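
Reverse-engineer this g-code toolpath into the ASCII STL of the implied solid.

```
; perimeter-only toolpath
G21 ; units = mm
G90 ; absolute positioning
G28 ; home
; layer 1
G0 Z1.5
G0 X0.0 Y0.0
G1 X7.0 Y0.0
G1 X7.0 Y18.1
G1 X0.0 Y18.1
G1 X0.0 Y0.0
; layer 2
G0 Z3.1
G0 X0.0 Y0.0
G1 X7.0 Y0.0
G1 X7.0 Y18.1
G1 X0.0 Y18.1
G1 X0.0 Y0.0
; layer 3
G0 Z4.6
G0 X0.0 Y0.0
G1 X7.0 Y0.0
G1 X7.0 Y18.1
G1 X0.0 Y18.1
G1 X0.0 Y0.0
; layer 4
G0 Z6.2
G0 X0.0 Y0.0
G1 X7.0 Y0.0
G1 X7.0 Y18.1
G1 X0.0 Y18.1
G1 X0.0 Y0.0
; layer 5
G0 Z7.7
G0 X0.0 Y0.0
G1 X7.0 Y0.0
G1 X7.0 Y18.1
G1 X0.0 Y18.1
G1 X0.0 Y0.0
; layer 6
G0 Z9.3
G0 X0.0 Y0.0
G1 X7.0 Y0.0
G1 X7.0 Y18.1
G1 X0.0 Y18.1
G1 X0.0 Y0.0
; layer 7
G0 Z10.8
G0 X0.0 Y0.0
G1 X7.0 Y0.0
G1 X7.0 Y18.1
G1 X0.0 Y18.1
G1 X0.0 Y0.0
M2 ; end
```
solid part
  facet normal 0.0000 0.0000 -1.0000
    outer loop
      vertex 7.0 18.1 0.0
      vertex 7.0 0.0 0.0
      vertex 0.0 0.0 0.0
    endloop
  endfacet
  facet normal 0.0000 0.0000 -1.0000
    outer loop
      vertex 0.0 18.1 0.0
      vertex 7.0 18.1 0.0
      vertex 0.0 0.0 0.0
    endloop
  endfacet
  facet normal 0.0000 0.0000 1.0000
    outer loop
      vertex 0.0 0.0 10.8
      vertex 7.0 0.0 10.8
      vertex 7.0 18.1 10.8
    endloop
  endfacet
  facet normal 0.0000 0.0000 1.0000
    outer loop
      vertex 0.0 0.0 10.8
      vertex 7.0 18.1 10.8
      vertex 0.0 18.1 10.8
    endloop
  endfacet
  facet normal 0.0000 -1.0000 0.0000
    outer loop
      vertex 0.0 0.0 0.0
      vertex 7.0 0.0 0.0
      vertex 7.0 0.0 10.8
    endloop
  endfacet
  facet normal 0.0000 -1.0000 0.0000
    outer loop
      vertex 0.0 0.0 0.0
      vertex 7.0 0.0 10.8
      vertex 0.0 0.0 10.8
    endloop
  endfacet
  facet normal 0.0000 1.0000 0.0000
    outer loop
      vertex 7.0 18.1 10.8
      vertex 7.0 18.1 0.0
      vertex 0.0 18.1 0.0
    endloop
  endfacet
  facet normal 0.0000 1.0000 0.0000
    outer loop
      vertex 0.0 18.1 10.8
      vertex 7.0 18.1 10.8
      vertex 0.0 18.1 0.0
    endloop
  endfacet
  facet normal -1.0000 0.0000 0.0000
    outer loop
      vertex 0.0 18.1 10.8
      vertex 0.0 18.1 0.0
      vertex 0.0 0.0 0.0
    endloop
  endfacet
  facet normal -1.0000 0.0000 0.0000
    outer loop
      vertex 0.0 0.0 10.8
      vertex 0.0 18.1 10.8
      vertex 0.0 0.0 0.0
    endloop
  endfacet
  facet normal 1.0000 0.0000 0.0000
    outer loop
      vertex 7.0 0.0 0.0
      vertex 7.0 18.1 0.0
      vertex 7.0 18.1 10.8
    endloop
  endfacet
  facet normal 1.0000 0.0000 0.0000
    outer loop
      vertex 7.0 0.0 0.0
      vertex 7.0 18.1 10.8
      vertex 7.0 0.0 10.8
    endloop
  endfacet
endsolid part

The G0 Z moves step by Δz≈1.5 mm. Every layer's G1 loop is the same polygon, so the solid is a straight extrusion of it from z=0 to z≈10.8. Closing with flat bottom and top caps and triangulating gives 12 facets — a rectangular box, roughly 7 × 18.1 mm footprint and 10.8 mm tall.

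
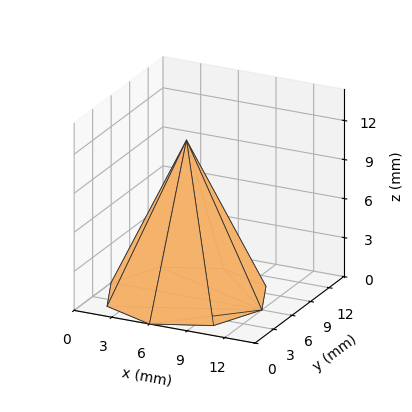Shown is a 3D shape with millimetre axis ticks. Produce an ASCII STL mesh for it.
Reading the render: the shape is a regular 8-sided pyramid, base circumscribed radius ≈ 6 mm, apex at z ≈ 12 mm (dimensions read to the nearest mm from the axis ticks). For the STL, each face is triangulated and given an outward normal.

solid part
  facet normal 0.0000 0.0000 -1.0000
    outer loop
      vertex 6.00 12.00 0.00
      vertex 10.24 10.24 0.00
      vertex 12.00 6.00 0.00
    endloop
  endfacet
  facet normal 0.0000 0.0000 -1.0000
    outer loop
      vertex 1.76 10.24 0.00
      vertex 6.00 12.00 0.00
      vertex 12.00 6.00 0.00
    endloop
  endfacet
  facet normal 0.0000 0.0000 -1.0000
    outer loop
      vertex 0.00 6.00 0.00
      vertex 1.76 10.24 0.00
      vertex 12.00 6.00 0.00
    endloop
  endfacet
  facet normal 0.0000 0.0000 -1.0000
    outer loop
      vertex 1.76 1.76 0.00
      vertex 0.00 6.00 0.00
      vertex 12.00 6.00 0.00
    endloop
  endfacet
  facet normal 0.0000 0.0000 -1.0000
    outer loop
      vertex 6.00 0.00 0.00
      vertex 1.76 1.76 0.00
      vertex 12.00 6.00 0.00
    endloop
  endfacet
  facet normal 0.0000 0.0000 -1.0000
    outer loop
      vertex 10.24 1.76 0.00
      vertex 6.00 0.00 0.00
      vertex 12.00 6.00 0.00
    endloop
  endfacet
  facet normal 0.8385 0.3481 0.4193
    outer loop
      vertex 12.00 6.00 0.00
      vertex 10.24 10.24 0.00
      vertex 6.00 6.00 12.00
    endloop
  endfacet
  facet normal 0.3481 0.8385 0.4193
    outer loop
      vertex 10.24 10.24 0.00
      vertex 6.00 12.00 0.00
      vertex 6.00 6.00 12.00
    endloop
  endfacet
  facet normal -0.3481 0.8385 0.4193
    outer loop
      vertex 6.00 12.00 0.00
      vertex 1.76 10.24 0.00
      vertex 6.00 6.00 12.00
    endloop
  endfacet
  facet normal -0.8385 0.3481 0.4193
    outer loop
      vertex 1.76 10.24 0.00
      vertex 0.00 6.00 0.00
      vertex 6.00 6.00 12.00
    endloop
  endfacet
  facet normal -0.8385 -0.3481 0.4193
    outer loop
      vertex 0.00 6.00 0.00
      vertex 1.76 1.76 0.00
      vertex 6.00 6.00 12.00
    endloop
  endfacet
  facet normal -0.3481 -0.8385 0.4193
    outer loop
      vertex 1.76 1.76 0.00
      vertex 6.00 0.00 0.00
      vertex 6.00 6.00 12.00
    endloop
  endfacet
  facet normal 0.3481 -0.8385 0.4193
    outer loop
      vertex 6.00 0.00 0.00
      vertex 10.24 1.76 0.00
      vertex 6.00 6.00 12.00
    endloop
  endfacet
  facet normal 0.8385 -0.3481 0.4193
    outer loop
      vertex 10.24 1.76 0.00
      vertex 12.00 6.00 0.00
      vertex 6.00 6.00 12.00
    endloop
  endfacet
endsolid part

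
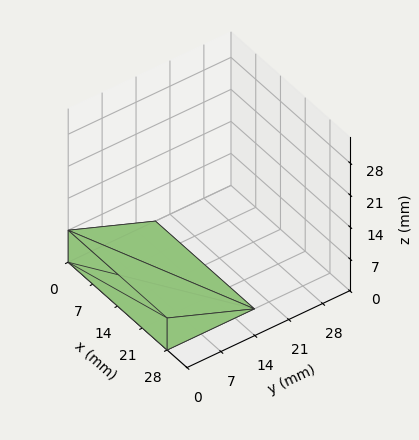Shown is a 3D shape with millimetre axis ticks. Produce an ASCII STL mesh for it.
Reading the render: the shape is a wedge (ramp): 28 × 18 mm base, rising to 7 mm along the y=0 edge and sloping linearly to z=0 at y=18 (dimensions read to the nearest mm from the axis ticks). For the STL, each face is triangulated and given an outward normal.

solid part
  facet normal 0.0000 0.0000 -1.0000
    outer loop
      vertex 28.00 18.00 0.00
      vertex 28.00 0.00 0.00
      vertex 0.00 0.00 0.00
    endloop
  endfacet
  facet normal 0.0000 0.0000 -1.0000
    outer loop
      vertex 0.00 18.00 0.00
      vertex 28.00 18.00 0.00
      vertex 0.00 0.00 0.00
    endloop
  endfacet
  facet normal 0.0000 -1.0000 0.0000
    outer loop
      vertex 0.00 0.00 0.00
      vertex 28.00 0.00 0.00
      vertex 28.00 0.00 7.00
    endloop
  endfacet
  facet normal 0.0000 -1.0000 0.0000
    outer loop
      vertex 0.00 0.00 0.00
      vertex 28.00 0.00 7.00
      vertex 0.00 0.00 7.00
    endloop
  endfacet
  facet normal 0.0000 0.3624 0.9320
    outer loop
      vertex 0.00 0.00 7.00
      vertex 28.00 0.00 7.00
      vertex 28.00 18.00 0.00
    endloop
  endfacet
  facet normal 0.0000 0.3624 0.9320
    outer loop
      vertex 0.00 0.00 7.00
      vertex 28.00 18.00 0.00
      vertex 0.00 18.00 0.00
    endloop
  endfacet
  facet normal -1.0000 0.0000 0.0000
    outer loop
      vertex 0.00 0.00 7.00
      vertex 0.00 18.00 0.00
      vertex 0.00 0.00 0.00
    endloop
  endfacet
  facet normal 1.0000 0.0000 0.0000
    outer loop
      vertex 28.00 0.00 0.00
      vertex 28.00 18.00 0.00
      vertex 28.00 0.00 7.00
    endloop
  endfacet
endsolid part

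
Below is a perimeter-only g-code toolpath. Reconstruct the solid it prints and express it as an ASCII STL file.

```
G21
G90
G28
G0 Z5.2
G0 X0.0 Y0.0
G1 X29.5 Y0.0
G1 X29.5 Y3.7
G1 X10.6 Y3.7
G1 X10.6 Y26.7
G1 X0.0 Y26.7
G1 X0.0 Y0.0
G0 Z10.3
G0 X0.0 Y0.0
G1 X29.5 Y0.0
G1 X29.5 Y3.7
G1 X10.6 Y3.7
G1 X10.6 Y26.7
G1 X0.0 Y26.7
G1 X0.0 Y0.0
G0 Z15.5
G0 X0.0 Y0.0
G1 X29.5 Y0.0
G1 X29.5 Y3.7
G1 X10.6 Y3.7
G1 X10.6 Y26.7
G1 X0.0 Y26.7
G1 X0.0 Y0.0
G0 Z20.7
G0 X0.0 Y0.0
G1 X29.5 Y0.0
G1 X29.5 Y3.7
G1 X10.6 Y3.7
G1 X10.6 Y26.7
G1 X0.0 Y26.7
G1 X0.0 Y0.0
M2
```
solid part
  facet normal 0.0000 0.0000 -1.0000
    outer loop
      vertex 29.5 3.7 0.0
      vertex 29.5 0.0 0.0
      vertex 0.0 0.0 0.0
    endloop
  endfacet
  facet normal 0.0000 0.0000 -1.0000
    outer loop
      vertex 10.6 3.7 0.0
      vertex 29.5 3.7 0.0
      vertex 0.0 0.0 0.0
    endloop
  endfacet
  facet normal 0.0000 0.0000 -1.0000
    outer loop
      vertex 10.6 26.7 0.0
      vertex 10.6 3.7 0.0
      vertex 0.0 0.0 0.0
    endloop
  endfacet
  facet normal 0.0000 0.0000 -1.0000
    outer loop
      vertex 0.0 26.7 0.0
      vertex 10.6 26.7 0.0
      vertex 0.0 0.0 0.0
    endloop
  endfacet
  facet normal 0.0000 0.0000 1.0000
    outer loop
      vertex 0.0 0.0 20.7
      vertex 29.5 0.0 20.7
      vertex 29.5 3.7 20.7
    endloop
  endfacet
  facet normal 0.0000 0.0000 1.0000
    outer loop
      vertex 0.0 0.0 20.7
      vertex 29.5 3.7 20.7
      vertex 10.6 3.7 20.7
    endloop
  endfacet
  facet normal 0.0000 0.0000 1.0000
    outer loop
      vertex 0.0 0.0 20.7
      vertex 10.6 3.7 20.7
      vertex 10.6 26.7 20.7
    endloop
  endfacet
  facet normal 0.0000 0.0000 1.0000
    outer loop
      vertex 0.0 0.0 20.7
      vertex 10.6 26.7 20.7
      vertex 0.0 26.7 20.7
    endloop
  endfacet
  facet normal 0.0000 -1.0000 0.0000
    outer loop
      vertex 0.0 0.0 0.0
      vertex 29.5 0.0 0.0
      vertex 29.5 0.0 20.7
    endloop
  endfacet
  facet normal 0.0000 -1.0000 0.0000
    outer loop
      vertex 0.0 0.0 0.0
      vertex 29.5 0.0 20.7
      vertex 0.0 0.0 20.7
    endloop
  endfacet
  facet normal 1.0000 0.0000 0.0000
    outer loop
      vertex 29.5 0.0 0.0
      vertex 29.5 3.7 0.0
      vertex 29.5 3.7 20.7
    endloop
  endfacet
  facet normal 1.0000 0.0000 0.0000
    outer loop
      vertex 29.5 0.0 0.0
      vertex 29.5 3.7 20.7
      vertex 29.5 0.0 20.7
    endloop
  endfacet
  facet normal 0.0000 1.0000 0.0000
    outer loop
      vertex 29.5 3.7 0.0
      vertex 10.6 3.7 0.0
      vertex 10.6 3.7 20.7
    endloop
  endfacet
  facet normal 0.0000 1.0000 0.0000
    outer loop
      vertex 29.5 3.7 0.0
      vertex 10.6 3.7 20.7
      vertex 29.5 3.7 20.7
    endloop
  endfacet
  facet normal 1.0000 0.0000 0.0000
    outer loop
      vertex 10.6 3.7 0.0
      vertex 10.6 26.7 0.0
      vertex 10.6 26.7 20.7
    endloop
  endfacet
  facet normal 1.0000 0.0000 0.0000
    outer loop
      vertex 10.6 3.7 0.0
      vertex 10.6 26.7 20.7
      vertex 10.6 3.7 20.7
    endloop
  endfacet
  facet normal 0.0000 1.0000 0.0000
    outer loop
      vertex 10.6 26.7 0.0
      vertex 0.0 26.7 0.0
      vertex 0.0 26.7 20.7
    endloop
  endfacet
  facet normal 0.0000 1.0000 0.0000
    outer loop
      vertex 10.6 26.7 0.0
      vertex 0.0 26.7 20.7
      vertex 10.6 26.7 20.7
    endloop
  endfacet
  facet normal -1.0000 0.0000 0.0000
    outer loop
      vertex 0.0 26.7 0.0
      vertex 0.0 0.0 0.0
      vertex 0.0 0.0 20.7
    endloop
  endfacet
  facet normal -1.0000 0.0000 0.0000
    outer loop
      vertex 0.0 26.7 0.0
      vertex 0.0 0.0 20.7
      vertex 0.0 26.7 20.7
    endloop
  endfacet
endsolid part

The G0 Z moves step by Δz≈5.2 mm. Every layer's G1 loop is the same polygon, so the solid is a straight extrusion of it from z=0 to z≈20.7. Closing with flat bottom and top caps and triangulating gives 20 facets — an L-shaped prism: outer 29.5 × 26.7 mm, arm thicknesses ≈ 3.7 mm (horizontal) and 10.6 mm (vertical), extruded 20.7 mm in z.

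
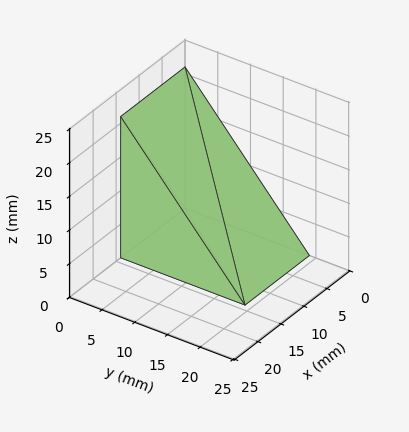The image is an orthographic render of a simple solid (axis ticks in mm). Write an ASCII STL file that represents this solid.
Reading the render: the shape is a wedge (ramp): 14 × 19 mm base, rising to 21 mm along the y=0 edge and sloping linearly to z=0 at y=19 (dimensions read to the nearest mm from the axis ticks). For the STL, each face is triangulated and given an outward normal.

solid part
  facet normal 0.0000 0.0000 -1.0000
    outer loop
      vertex 14.0 19.0 0.0
      vertex 14.0 0.0 0.0
      vertex 0.0 0.0 0.0
    endloop
  endfacet
  facet normal 0.0000 0.0000 -1.0000
    outer loop
      vertex 0.0 19.0 0.0
      vertex 14.0 19.0 0.0
      vertex 0.0 0.0 0.0
    endloop
  endfacet
  facet normal 0.0000 -1.0000 0.0000
    outer loop
      vertex 0.0 0.0 0.0
      vertex 14.0 0.0 0.0
      vertex 14.0 0.0 21.0
    endloop
  endfacet
  facet normal 0.0000 -1.0000 0.0000
    outer loop
      vertex 0.0 0.0 0.0
      vertex 14.0 0.0 21.0
      vertex 0.0 0.0 21.0
    endloop
  endfacet
  facet normal 0.0000 0.7415 0.6709
    outer loop
      vertex 0.0 0.0 21.0
      vertex 14.0 0.0 21.0
      vertex 14.0 19.0 0.0
    endloop
  endfacet
  facet normal 0.0000 0.7415 0.6709
    outer loop
      vertex 0.0 0.0 21.0
      vertex 14.0 19.0 0.0
      vertex 0.0 19.0 0.0
    endloop
  endfacet
  facet normal -1.0000 0.0000 0.0000
    outer loop
      vertex 0.0 0.0 21.0
      vertex 0.0 19.0 0.0
      vertex 0.0 0.0 0.0
    endloop
  endfacet
  facet normal 1.0000 0.0000 0.0000
    outer loop
      vertex 14.0 0.0 0.0
      vertex 14.0 19.0 0.0
      vertex 14.0 0.0 21.0
    endloop
  endfacet
endsolid part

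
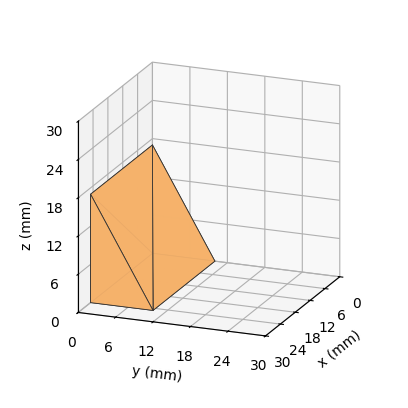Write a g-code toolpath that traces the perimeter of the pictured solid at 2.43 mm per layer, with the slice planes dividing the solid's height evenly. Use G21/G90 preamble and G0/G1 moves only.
Reading the render: the shape is a wedge (ramp): 25 × 10 mm base, rising to 17 mm along the y=0 edge and sloping linearly to z=0 at y=10 (dimensions read to the nearest mm from the axis ticks). For the g-code, the solid's height is divided into equal slices at the stated Δz and each level perimeter traced with G1 moves after a G0 lift.

; perimeter-only toolpath
G21 ; units = mm
G90 ; absolute positioning
G28 ; home
; layer 1
G0 Z2.43
G0 X0.00 Y0.00
G1 X25.00 Y0.00
G1 X25.00 Y8.57
G1 X0.00 Y8.57
G1 X0.00 Y0.00
; layer 2
G0 Z4.86
G0 X0.00 Y0.00
G1 X25.00 Y0.00
G1 X25.00 Y7.14
G1 X0.00 Y7.14
G1 X0.00 Y0.00
; layer 3
G0 Z7.29
G0 X0.00 Y0.00
G1 X25.00 Y0.00
G1 X25.00 Y5.71
G1 X0.00 Y5.71
G1 X0.00 Y0.00
; layer 4
G0 Z9.71
G0 X0.00 Y0.00
G1 X25.00 Y0.00
G1 X25.00 Y4.29
G1 X0.00 Y4.29
G1 X0.00 Y0.00
; layer 5
G0 Z12.14
G0 X0.00 Y0.00
G1 X25.00 Y0.00
G1 X25.00 Y2.86
G1 X0.00 Y2.86
G1 X0.00 Y0.00
; layer 6
G0 Z14.57
G0 X0.00 Y0.00
G1 X25.00 Y0.00
G1 X25.00 Y1.43
G1 X0.00 Y1.43
G1 X0.00 Y0.00
M2 ; end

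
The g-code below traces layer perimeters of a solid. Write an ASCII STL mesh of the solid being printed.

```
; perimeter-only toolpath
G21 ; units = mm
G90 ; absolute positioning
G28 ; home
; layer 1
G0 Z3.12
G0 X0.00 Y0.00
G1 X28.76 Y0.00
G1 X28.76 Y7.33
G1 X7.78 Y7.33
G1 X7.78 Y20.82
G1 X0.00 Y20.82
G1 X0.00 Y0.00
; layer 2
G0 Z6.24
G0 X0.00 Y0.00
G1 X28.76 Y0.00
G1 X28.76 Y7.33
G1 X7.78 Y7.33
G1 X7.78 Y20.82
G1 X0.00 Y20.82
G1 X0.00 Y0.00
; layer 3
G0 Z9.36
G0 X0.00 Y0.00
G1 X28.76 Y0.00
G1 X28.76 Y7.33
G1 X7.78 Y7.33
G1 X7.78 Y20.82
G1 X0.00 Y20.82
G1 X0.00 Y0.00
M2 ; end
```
solid part
  facet normal 0.0000 0.0000 -1.0000
    outer loop
      vertex 28.76 7.33 0.00
      vertex 28.76 0.00 0.00
      vertex 0.00 0.00 0.00
    endloop
  endfacet
  facet normal 0.0000 0.0000 -1.0000
    outer loop
      vertex 7.78 7.33 0.00
      vertex 28.76 7.33 0.00
      vertex 0.00 0.00 0.00
    endloop
  endfacet
  facet normal 0.0000 0.0000 -1.0000
    outer loop
      vertex 7.78 20.82 0.00
      vertex 7.78 7.33 0.00
      vertex 0.00 0.00 0.00
    endloop
  endfacet
  facet normal 0.0000 0.0000 -1.0000
    outer loop
      vertex 0.00 20.82 0.00
      vertex 7.78 20.82 0.00
      vertex 0.00 0.00 0.00
    endloop
  endfacet
  facet normal 0.0000 0.0000 1.0000
    outer loop
      vertex 0.00 0.00 9.36
      vertex 28.76 0.00 9.36
      vertex 28.76 7.33 9.36
    endloop
  endfacet
  facet normal 0.0000 0.0000 1.0000
    outer loop
      vertex 0.00 0.00 9.36
      vertex 28.76 7.33 9.36
      vertex 7.78 7.33 9.36
    endloop
  endfacet
  facet normal 0.0000 0.0000 1.0000
    outer loop
      vertex 0.00 0.00 9.36
      vertex 7.78 7.33 9.36
      vertex 7.78 20.82 9.36
    endloop
  endfacet
  facet normal 0.0000 0.0000 1.0000
    outer loop
      vertex 0.00 0.00 9.36
      vertex 7.78 20.82 9.36
      vertex 0.00 20.82 9.36
    endloop
  endfacet
  facet normal 0.0000 -1.0000 0.0000
    outer loop
      vertex 0.00 0.00 0.00
      vertex 28.76 0.00 0.00
      vertex 28.76 0.00 9.36
    endloop
  endfacet
  facet normal 0.0000 -1.0000 0.0000
    outer loop
      vertex 0.00 0.00 0.00
      vertex 28.76 0.00 9.36
      vertex 0.00 0.00 9.36
    endloop
  endfacet
  facet normal 1.0000 0.0000 0.0000
    outer loop
      vertex 28.76 0.00 0.00
      vertex 28.76 7.33 0.00
      vertex 28.76 7.33 9.36
    endloop
  endfacet
  facet normal 1.0000 0.0000 0.0000
    outer loop
      vertex 28.76 0.00 0.00
      vertex 28.76 7.33 9.36
      vertex 28.76 0.00 9.36
    endloop
  endfacet
  facet normal 0.0000 1.0000 0.0000
    outer loop
      vertex 28.76 7.33 0.00
      vertex 7.78 7.33 0.00
      vertex 7.78 7.33 9.36
    endloop
  endfacet
  facet normal 0.0000 1.0000 0.0000
    outer loop
      vertex 28.76 7.33 0.00
      vertex 7.78 7.33 9.36
      vertex 28.76 7.33 9.36
    endloop
  endfacet
  facet normal 1.0000 0.0000 0.0000
    outer loop
      vertex 7.78 7.33 0.00
      vertex 7.78 20.82 0.00
      vertex 7.78 20.82 9.36
    endloop
  endfacet
  facet normal 1.0000 0.0000 0.0000
    outer loop
      vertex 7.78 7.33 0.00
      vertex 7.78 20.82 9.36
      vertex 7.78 7.33 9.36
    endloop
  endfacet
  facet normal 0.0000 1.0000 0.0000
    outer loop
      vertex 7.78 20.82 0.00
      vertex 0.00 20.82 0.00
      vertex 0.00 20.82 9.36
    endloop
  endfacet
  facet normal 0.0000 1.0000 0.0000
    outer loop
      vertex 7.78 20.82 0.00
      vertex 0.00 20.82 9.36
      vertex 7.78 20.82 9.36
    endloop
  endfacet
  facet normal -1.0000 0.0000 0.0000
    outer loop
      vertex 0.00 20.82 0.00
      vertex 0.00 0.00 0.00
      vertex 0.00 0.00 9.36
    endloop
  endfacet
  facet normal -1.0000 0.0000 0.0000
    outer loop
      vertex 0.00 20.82 0.00
      vertex 0.00 0.00 9.36
      vertex 0.00 20.82 9.36
    endloop
  endfacet
endsolid part

The G0 Z moves step by Δz≈3.12 mm. Every layer's G1 loop is the same polygon, so the solid is a straight extrusion of it from z=0 to z≈9.36. Closing with flat bottom and top caps and triangulating gives 20 facets — an L-shaped prism: outer 28.8 × 20.8 mm, arm thicknesses ≈ 7.33 mm (horizontal) and 7.78 mm (vertical), extruded 9.36 mm in z.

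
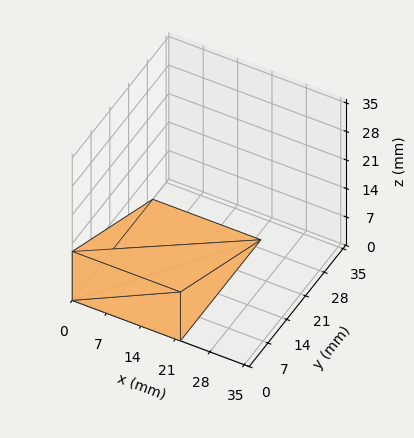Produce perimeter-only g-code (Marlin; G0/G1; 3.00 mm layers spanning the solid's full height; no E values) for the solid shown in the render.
Reading the render: the shape is a wedge (ramp): 22 × 30 mm base, rising to 12 mm along the y=0 edge and sloping linearly to z=0 at y=30 (dimensions read to the nearest mm from the axis ticks). For the g-code, the solid's height is divided into equal slices at the stated Δz and each level perimeter traced with G1 moves after a G0 lift.

; perimeter-only toolpath
G21 ; units = mm
G90 ; absolute positioning
G28 ; home
; layer 1
G0 Z3.00
G0 X0.00 Y0.00
G1 X22.00 Y0.00
G1 X22.00 Y22.50
G1 X0.00 Y22.50
G1 X0.00 Y0.00
; layer 2
G0 Z6.00
G0 X0.00 Y0.00
G1 X22.00 Y0.00
G1 X22.00 Y15.00
G1 X0.00 Y15.00
G1 X0.00 Y0.00
; layer 3
G0 Z9.00
G0 X0.00 Y0.00
G1 X22.00 Y0.00
G1 X22.00 Y7.50
G1 X0.00 Y7.50
G1 X0.00 Y0.00
M2 ; end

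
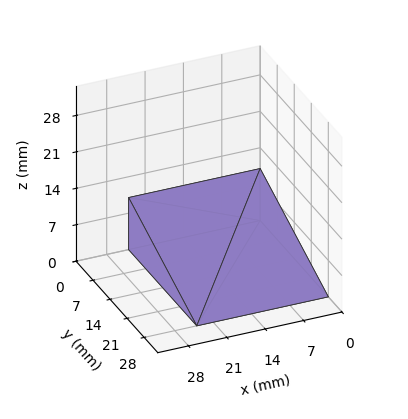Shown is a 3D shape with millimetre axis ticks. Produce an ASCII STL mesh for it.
Reading the render: the shape is a wedge (ramp): 24 × 28 mm base, rising to 10 mm along the y=0 edge and sloping linearly to z=0 at y=28 (dimensions read to the nearest mm from the axis ticks). For the STL, each face is triangulated and given an outward normal.

solid part
  facet normal 0.0000 0.0000 -1.0000
    outer loop
      vertex 24.0 28.0 0.0
      vertex 24.0 0.0 0.0
      vertex 0.0 0.0 0.0
    endloop
  endfacet
  facet normal 0.0000 0.0000 -1.0000
    outer loop
      vertex 0.0 28.0 0.0
      vertex 24.0 28.0 0.0
      vertex 0.0 0.0 0.0
    endloop
  endfacet
  facet normal 0.0000 -1.0000 0.0000
    outer loop
      vertex 0.0 0.0 0.0
      vertex 24.0 0.0 0.0
      vertex 24.0 0.0 10.0
    endloop
  endfacet
  facet normal 0.0000 -1.0000 0.0000
    outer loop
      vertex 0.0 0.0 0.0
      vertex 24.0 0.0 10.0
      vertex 0.0 0.0 10.0
    endloop
  endfacet
  facet normal 0.0000 0.3363 0.9417
    outer loop
      vertex 0.0 0.0 10.0
      vertex 24.0 0.0 10.0
      vertex 24.0 28.0 0.0
    endloop
  endfacet
  facet normal 0.0000 0.3363 0.9417
    outer loop
      vertex 0.0 0.0 10.0
      vertex 24.0 28.0 0.0
      vertex 0.0 28.0 0.0
    endloop
  endfacet
  facet normal -1.0000 0.0000 0.0000
    outer loop
      vertex 0.0 0.0 10.0
      vertex 0.0 28.0 0.0
      vertex 0.0 0.0 0.0
    endloop
  endfacet
  facet normal 1.0000 0.0000 0.0000
    outer loop
      vertex 24.0 0.0 0.0
      vertex 24.0 28.0 0.0
      vertex 24.0 0.0 10.0
    endloop
  endfacet
endsolid part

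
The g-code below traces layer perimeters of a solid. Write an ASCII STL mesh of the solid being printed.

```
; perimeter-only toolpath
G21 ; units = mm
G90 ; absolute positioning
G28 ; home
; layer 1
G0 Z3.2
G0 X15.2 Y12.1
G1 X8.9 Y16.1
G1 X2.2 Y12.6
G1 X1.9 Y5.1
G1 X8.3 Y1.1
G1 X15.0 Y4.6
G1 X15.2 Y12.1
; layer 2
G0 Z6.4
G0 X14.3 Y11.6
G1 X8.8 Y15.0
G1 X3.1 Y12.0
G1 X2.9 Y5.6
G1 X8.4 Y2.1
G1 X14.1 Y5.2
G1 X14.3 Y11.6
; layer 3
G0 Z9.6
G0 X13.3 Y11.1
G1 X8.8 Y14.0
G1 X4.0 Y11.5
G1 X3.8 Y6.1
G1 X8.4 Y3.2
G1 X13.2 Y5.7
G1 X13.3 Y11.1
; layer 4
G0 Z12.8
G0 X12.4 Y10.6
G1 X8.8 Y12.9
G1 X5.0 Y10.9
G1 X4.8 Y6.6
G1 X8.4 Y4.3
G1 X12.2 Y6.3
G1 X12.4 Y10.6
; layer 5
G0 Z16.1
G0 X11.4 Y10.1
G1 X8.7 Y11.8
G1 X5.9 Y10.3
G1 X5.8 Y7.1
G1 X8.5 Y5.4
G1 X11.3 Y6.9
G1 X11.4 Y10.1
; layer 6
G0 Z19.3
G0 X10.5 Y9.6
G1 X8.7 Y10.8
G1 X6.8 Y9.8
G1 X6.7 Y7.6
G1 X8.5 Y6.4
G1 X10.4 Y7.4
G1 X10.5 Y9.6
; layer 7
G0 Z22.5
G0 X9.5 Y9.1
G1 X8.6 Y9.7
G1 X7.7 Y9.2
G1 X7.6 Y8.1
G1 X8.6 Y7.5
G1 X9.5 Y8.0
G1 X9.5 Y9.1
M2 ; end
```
solid part
  facet normal 0.0000 0.0000 -1.0000
    outer loop
      vertex 1.3 13.2 0.0
      vertex 8.9 17.2 0.0
      vertex 16.2 12.6 0.0
    endloop
  endfacet
  facet normal 0.0000 0.0000 -1.0000
    outer loop
      vertex 1.0 4.6 0.0
      vertex 1.3 13.2 0.0
      vertex 16.2 12.6 0.0
    endloop
  endfacet
  facet normal 0.0000 0.0000 -1.0000
    outer loop
      vertex 8.3 0.0 0.0
      vertex 1.0 4.6 0.0
      vertex 16.2 12.6 0.0
    endloop
  endfacet
  facet normal 0.0000 0.0000 -1.0000
    outer loop
      vertex 15.9 4.0 0.0
      vertex 8.3 0.0 0.0
      vertex 16.2 12.6 0.0
    endloop
  endfacet
  facet normal 0.5121 0.8127 0.2779
    outer loop
      vertex 16.2 12.6 0.0
      vertex 8.9 17.2 0.0
      vertex 8.6 8.6 25.7
    endloop
  endfacet
  facet normal -0.4472 0.8497 0.2791
    outer loop
      vertex 8.9 17.2 0.0
      vertex 1.3 13.2 0.0
      vertex 8.6 8.6 25.7
    endloop
  endfacet
  facet normal -0.9598 0.0335 0.2786
    outer loop
      vertex 1.3 13.2 0.0
      vertex 1.0 4.6 0.0
      vertex 8.6 8.6 25.7
    endloop
  endfacet
  facet normal -0.5121 -0.8127 0.2779
    outer loop
      vertex 1.0 4.6 0.0
      vertex 8.3 0.0 0.0
      vertex 8.6 8.6 25.7
    endloop
  endfacet
  facet normal 0.4472 -0.8497 0.2791
    outer loop
      vertex 8.3 0.0 0.0
      vertex 15.9 4.0 0.0
      vertex 8.6 8.6 25.7
    endloop
  endfacet
  facet normal 0.9598 -0.0335 0.2786
    outer loop
      vertex 15.9 4.0 0.0
      vertex 16.2 12.6 0.0
      vertex 8.6 8.6 25.7
    endloop
  endfacet
endsolid part

The G0 Z moves step by Δz≈3.2 mm. The G1 loops shrink linearly with z, so the solid tapers from its base footprint up to z≈25.7. Closing with a flat bottom cap and the tapered top and triangulating gives 10 facets — a regular 6-sided pyramid, base circumscribed radius ≈ 8.6 mm, apex at z ≈ 25.7 mm.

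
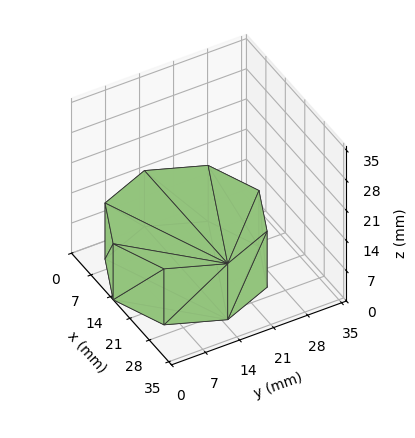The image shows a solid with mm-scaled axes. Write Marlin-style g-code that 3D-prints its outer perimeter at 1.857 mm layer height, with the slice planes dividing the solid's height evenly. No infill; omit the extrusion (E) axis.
Reading the render: the shape is a regular 8-sided prism (a cylinder approximated with 8 flat sides), circumscribed radius ≈ 15 mm, height ≈ 13 mm (dimensions read to the nearest mm from the axis ticks). For the g-code, the solid's height is divided into equal slices at the stated Δz and each level perimeter traced with G1 moves after a G0 lift.

; perimeter-only toolpath
G21 ; units = mm
G90 ; absolute positioning
G28 ; home
; layer 1
G0 Z1.857
G0 X30.000 Y15.000
G1 X25.607 Y25.607
G1 X15.000 Y30.000
G1 X4.393 Y25.607
G1 X0.000 Y15.000
G1 X4.393 Y4.393
G1 X15.000 Y0.000
G1 X25.607 Y4.393
G1 X30.000 Y15.000
; layer 2
G0 Z3.714
G0 X30.000 Y15.000
G1 X25.607 Y25.607
G1 X15.000 Y30.000
G1 X4.393 Y25.607
G1 X0.000 Y15.000
G1 X4.393 Y4.393
G1 X15.000 Y0.000
G1 X25.607 Y4.393
G1 X30.000 Y15.000
; layer 3
G0 Z5.571
G0 X30.000 Y15.000
G1 X25.607 Y25.607
G1 X15.000 Y30.000
G1 X4.393 Y25.607
G1 X0.000 Y15.000
G1 X4.393 Y4.393
G1 X15.000 Y0.000
G1 X25.607 Y4.393
G1 X30.000 Y15.000
; layer 4
G0 Z7.429
G0 X30.000 Y15.000
G1 X25.607 Y25.607
G1 X15.000 Y30.000
G1 X4.393 Y25.607
G1 X0.000 Y15.000
G1 X4.393 Y4.393
G1 X15.000 Y0.000
G1 X25.607 Y4.393
G1 X30.000 Y15.000
; layer 5
G0 Z9.286
G0 X30.000 Y15.000
G1 X25.607 Y25.607
G1 X15.000 Y30.000
G1 X4.393 Y25.607
G1 X0.000 Y15.000
G1 X4.393 Y4.393
G1 X15.000 Y0.000
G1 X25.607 Y4.393
G1 X30.000 Y15.000
; layer 6
G0 Z11.143
G0 X30.000 Y15.000
G1 X25.607 Y25.607
G1 X15.000 Y30.000
G1 X4.393 Y25.607
G1 X0.000 Y15.000
G1 X4.393 Y4.393
G1 X15.000 Y0.000
G1 X25.607 Y4.393
G1 X30.000 Y15.000
; layer 7
G0 Z13.000
G0 X30.000 Y15.000
G1 X25.607 Y25.607
G1 X15.000 Y30.000
G1 X4.393 Y25.607
G1 X0.000 Y15.000
G1 X4.393 Y4.393
G1 X15.000 Y0.000
G1 X25.607 Y4.393
G1 X30.000 Y15.000
M2 ; end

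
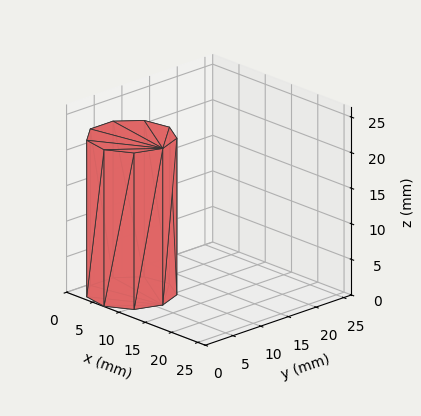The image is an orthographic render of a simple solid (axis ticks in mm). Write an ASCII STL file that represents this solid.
Reading the render: the shape is a regular 9-sided prism (a cylinder approximated with 9 flat sides), circumscribed radius ≈ 6 mm, height ≈ 22 mm (dimensions read to the nearest mm from the axis ticks). For the STL, each face is triangulated and given an outward normal.

solid part
  facet normal 0.0000 0.0000 -1.0000
    outer loop
      vertex 7.04 11.91 0.00
      vertex 10.60 9.86 0.00
      vertex 12.00 6.00 0.00
    endloop
  endfacet
  facet normal 0.0000 0.0000 -1.0000
    outer loop
      vertex 3.00 11.20 0.00
      vertex 7.04 11.91 0.00
      vertex 12.00 6.00 0.00
    endloop
  endfacet
  facet normal 0.0000 0.0000 -1.0000
    outer loop
      vertex 0.36 8.05 0.00
      vertex 3.00 11.20 0.00
      vertex 12.00 6.00 0.00
    endloop
  endfacet
  facet normal 0.0000 0.0000 -1.0000
    outer loop
      vertex 0.36 3.95 0.00
      vertex 0.36 8.05 0.00
      vertex 12.00 6.00 0.00
    endloop
  endfacet
  facet normal 0.0000 0.0000 -1.0000
    outer loop
      vertex 3.00 0.80 0.00
      vertex 0.36 3.95 0.00
      vertex 12.00 6.00 0.00
    endloop
  endfacet
  facet normal 0.0000 0.0000 -1.0000
    outer loop
      vertex 7.04 0.09 0.00
      vertex 3.00 0.80 0.00
      vertex 12.00 6.00 0.00
    endloop
  endfacet
  facet normal 0.0000 0.0000 -1.0000
    outer loop
      vertex 10.60 2.14 0.00
      vertex 7.04 0.09 0.00
      vertex 12.00 6.00 0.00
    endloop
  endfacet
  facet normal 0.0000 0.0000 1.0000
    outer loop
      vertex 12.00 6.00 22.00
      vertex 10.60 9.86 22.00
      vertex 7.04 11.91 22.00
    endloop
  endfacet
  facet normal 0.0000 0.0000 1.0000
    outer loop
      vertex 12.00 6.00 22.00
      vertex 7.04 11.91 22.00
      vertex 3.00 11.20 22.00
    endloop
  endfacet
  facet normal 0.0000 0.0000 1.0000
    outer loop
      vertex 12.00 6.00 22.00
      vertex 3.00 11.20 22.00
      vertex 0.36 8.05 22.00
    endloop
  endfacet
  facet normal 0.0000 0.0000 1.0000
    outer loop
      vertex 12.00 6.00 22.00
      vertex 0.36 8.05 22.00
      vertex 0.36 3.95 22.00
    endloop
  endfacet
  facet normal 0.0000 0.0000 1.0000
    outer loop
      vertex 12.00 6.00 22.00
      vertex 0.36 3.95 22.00
      vertex 3.00 0.80 22.00
    endloop
  endfacet
  facet normal 0.0000 0.0000 1.0000
    outer loop
      vertex 12.00 6.00 22.00
      vertex 3.00 0.80 22.00
      vertex 7.04 0.09 22.00
    endloop
  endfacet
  facet normal 0.0000 0.0000 1.0000
    outer loop
      vertex 12.00 6.00 22.00
      vertex 7.04 0.09 22.00
      vertex 10.60 2.14 22.00
    endloop
  endfacet
  facet normal 0.9401 0.3410 0.0000
    outer loop
      vertex 12.00 6.00 0.00
      vertex 10.60 9.86 0.00
      vertex 10.60 9.86 22.00
    endloop
  endfacet
  facet normal 0.9401 0.3410 0.0000
    outer loop
      vertex 12.00 6.00 0.00
      vertex 10.60 9.86 22.00
      vertex 12.00 6.00 22.00
    endloop
  endfacet
  facet normal 0.4990 0.8666 0.0000
    outer loop
      vertex 10.60 9.86 0.00
      vertex 7.04 11.91 0.00
      vertex 7.04 11.91 22.00
    endloop
  endfacet
  facet normal 0.4990 0.8666 0.0000
    outer loop
      vertex 10.60 9.86 0.00
      vertex 7.04 11.91 22.00
      vertex 10.60 9.86 22.00
    endloop
  endfacet
  facet normal -0.1731 0.9849 0.0000
    outer loop
      vertex 7.04 11.91 0.00
      vertex 3.00 11.20 0.00
      vertex 3.00 11.20 22.00
    endloop
  endfacet
  facet normal -0.1731 0.9849 0.0000
    outer loop
      vertex 7.04 11.91 0.00
      vertex 3.00 11.20 22.00
      vertex 7.04 11.91 22.00
    endloop
  endfacet
  facet normal -0.7664 0.6423 0.0000
    outer loop
      vertex 3.00 11.20 0.00
      vertex 0.36 8.05 0.00
      vertex 0.36 8.05 22.00
    endloop
  endfacet
  facet normal -0.7664 0.6423 0.0000
    outer loop
      vertex 3.00 11.20 0.00
      vertex 0.36 8.05 22.00
      vertex 3.00 11.20 22.00
    endloop
  endfacet
  facet normal -1.0000 0.0000 0.0000
    outer loop
      vertex 0.36 8.05 0.00
      vertex 0.36 3.95 0.00
      vertex 0.36 3.95 22.00
    endloop
  endfacet
  facet normal -1.0000 0.0000 0.0000
    outer loop
      vertex 0.36 8.05 0.00
      vertex 0.36 3.95 22.00
      vertex 0.36 8.05 22.00
    endloop
  endfacet
  facet normal -0.7664 -0.6423 0.0000
    outer loop
      vertex 0.36 3.95 0.00
      vertex 3.00 0.80 0.00
      vertex 3.00 0.80 22.00
    endloop
  endfacet
  facet normal -0.7664 -0.6423 0.0000
    outer loop
      vertex 0.36 3.95 0.00
      vertex 3.00 0.80 22.00
      vertex 0.36 3.95 22.00
    endloop
  endfacet
  facet normal -0.1731 -0.9849 0.0000
    outer loop
      vertex 3.00 0.80 0.00
      vertex 7.04 0.09 0.00
      vertex 7.04 0.09 22.00
    endloop
  endfacet
  facet normal -0.1731 -0.9849 0.0000
    outer loop
      vertex 3.00 0.80 0.00
      vertex 7.04 0.09 22.00
      vertex 3.00 0.80 22.00
    endloop
  endfacet
  facet normal 0.4990 -0.8666 0.0000
    outer loop
      vertex 7.04 0.09 0.00
      vertex 10.60 2.14 0.00
      vertex 10.60 2.14 22.00
    endloop
  endfacet
  facet normal 0.4990 -0.8666 0.0000
    outer loop
      vertex 7.04 0.09 0.00
      vertex 10.60 2.14 22.00
      vertex 7.04 0.09 22.00
    endloop
  endfacet
  facet normal 0.9401 -0.3410 0.0000
    outer loop
      vertex 10.60 2.14 0.00
      vertex 12.00 6.00 0.00
      vertex 12.00 6.00 22.00
    endloop
  endfacet
  facet normal 0.9401 -0.3410 0.0000
    outer loop
      vertex 10.60 2.14 0.00
      vertex 12.00 6.00 22.00
      vertex 10.60 2.14 22.00
    endloop
  endfacet
endsolid part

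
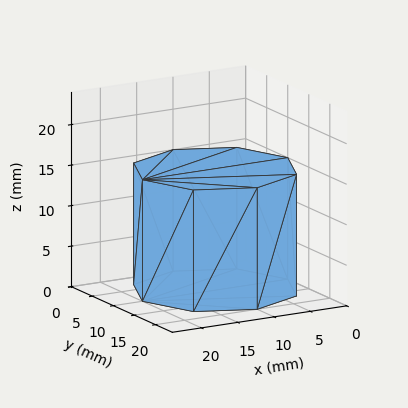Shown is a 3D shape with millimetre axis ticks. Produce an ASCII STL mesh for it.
Reading the render: the shape is a regular 8-sided prism (a cylinder approximated with 8 flat sides), circumscribed radius ≈ 10 mm, height ≈ 15 mm (dimensions read to the nearest mm from the axis ticks). For the STL, each face is triangulated and given an outward normal.

solid part
  facet normal 0.0000 0.0000 -1.0000
    outer loop
      vertex 10.0 20.0 0.0
      vertex 17.1 17.1 0.0
      vertex 20.0 10.0 0.0
    endloop
  endfacet
  facet normal 0.0000 0.0000 -1.0000
    outer loop
      vertex 2.9 17.1 0.0
      vertex 10.0 20.0 0.0
      vertex 20.0 10.0 0.0
    endloop
  endfacet
  facet normal 0.0000 0.0000 -1.0000
    outer loop
      vertex 0.0 10.0 0.0
      vertex 2.9 17.1 0.0
      vertex 20.0 10.0 0.0
    endloop
  endfacet
  facet normal 0.0000 0.0000 -1.0000
    outer loop
      vertex 2.9 2.9 0.0
      vertex 0.0 10.0 0.0
      vertex 20.0 10.0 0.0
    endloop
  endfacet
  facet normal 0.0000 0.0000 -1.0000
    outer loop
      vertex 10.0 0.0 0.0
      vertex 2.9 2.9 0.0
      vertex 20.0 10.0 0.0
    endloop
  endfacet
  facet normal 0.0000 0.0000 -1.0000
    outer loop
      vertex 17.1 2.9 0.0
      vertex 10.0 0.0 0.0
      vertex 20.0 10.0 0.0
    endloop
  endfacet
  facet normal 0.0000 0.0000 1.0000
    outer loop
      vertex 20.0 10.0 15.0
      vertex 17.1 17.1 15.0
      vertex 10.0 20.0 15.0
    endloop
  endfacet
  facet normal 0.0000 0.0000 1.0000
    outer loop
      vertex 20.0 10.0 15.0
      vertex 10.0 20.0 15.0
      vertex 2.9 17.1 15.0
    endloop
  endfacet
  facet normal 0.0000 0.0000 1.0000
    outer loop
      vertex 20.0 10.0 15.0
      vertex 2.9 17.1 15.0
      vertex 0.0 10.0 15.0
    endloop
  endfacet
  facet normal 0.0000 0.0000 1.0000
    outer loop
      vertex 20.0 10.0 15.0
      vertex 0.0 10.0 15.0
      vertex 2.9 2.9 15.0
    endloop
  endfacet
  facet normal 0.0000 0.0000 1.0000
    outer loop
      vertex 20.0 10.0 15.0
      vertex 2.9 2.9 15.0
      vertex 10.0 0.0 15.0
    endloop
  endfacet
  facet normal 0.0000 0.0000 1.0000
    outer loop
      vertex 20.0 10.0 15.0
      vertex 10.0 0.0 15.0
      vertex 17.1 2.9 15.0
    endloop
  endfacet
  facet normal 0.9258 0.3781 0.0000
    outer loop
      vertex 20.0 10.0 0.0
      vertex 17.1 17.1 0.0
      vertex 17.1 17.1 15.0
    endloop
  endfacet
  facet normal 0.9258 0.3781 0.0000
    outer loop
      vertex 20.0 10.0 0.0
      vertex 17.1 17.1 15.0
      vertex 20.0 10.0 15.0
    endloop
  endfacet
  facet normal 0.3781 0.9258 0.0000
    outer loop
      vertex 17.1 17.1 0.0
      vertex 10.0 20.0 0.0
      vertex 10.0 20.0 15.0
    endloop
  endfacet
  facet normal 0.3781 0.9258 0.0000
    outer loop
      vertex 17.1 17.1 0.0
      vertex 10.0 20.0 15.0
      vertex 17.1 17.1 15.0
    endloop
  endfacet
  facet normal -0.3781 0.9258 0.0000
    outer loop
      vertex 10.0 20.0 0.0
      vertex 2.9 17.1 0.0
      vertex 2.9 17.1 15.0
    endloop
  endfacet
  facet normal -0.3781 0.9258 0.0000
    outer loop
      vertex 10.0 20.0 0.0
      vertex 2.9 17.1 15.0
      vertex 10.0 20.0 15.0
    endloop
  endfacet
  facet normal -0.9258 0.3781 0.0000
    outer loop
      vertex 2.9 17.1 0.0
      vertex 0.0 10.0 0.0
      vertex 0.0 10.0 15.0
    endloop
  endfacet
  facet normal -0.9258 0.3781 0.0000
    outer loop
      vertex 2.9 17.1 0.0
      vertex 0.0 10.0 15.0
      vertex 2.9 17.1 15.0
    endloop
  endfacet
  facet normal -0.9258 -0.3781 0.0000
    outer loop
      vertex 0.0 10.0 0.0
      vertex 2.9 2.9 0.0
      vertex 2.9 2.9 15.0
    endloop
  endfacet
  facet normal -0.9258 -0.3781 0.0000
    outer loop
      vertex 0.0 10.0 0.0
      vertex 2.9 2.9 15.0
      vertex 0.0 10.0 15.0
    endloop
  endfacet
  facet normal -0.3781 -0.9258 0.0000
    outer loop
      vertex 2.9 2.9 0.0
      vertex 10.0 0.0 0.0
      vertex 10.0 0.0 15.0
    endloop
  endfacet
  facet normal -0.3781 -0.9258 0.0000
    outer loop
      vertex 2.9 2.9 0.0
      vertex 10.0 0.0 15.0
      vertex 2.9 2.9 15.0
    endloop
  endfacet
  facet normal 0.3781 -0.9258 0.0000
    outer loop
      vertex 10.0 0.0 0.0
      vertex 17.1 2.9 0.0
      vertex 17.1 2.9 15.0
    endloop
  endfacet
  facet normal 0.3781 -0.9258 0.0000
    outer loop
      vertex 10.0 0.0 0.0
      vertex 17.1 2.9 15.0
      vertex 10.0 0.0 15.0
    endloop
  endfacet
  facet normal 0.9258 -0.3781 0.0000
    outer loop
      vertex 17.1 2.9 0.0
      vertex 20.0 10.0 0.0
      vertex 20.0 10.0 15.0
    endloop
  endfacet
  facet normal 0.9258 -0.3781 0.0000
    outer loop
      vertex 17.1 2.9 0.0
      vertex 20.0 10.0 15.0
      vertex 17.1 2.9 15.0
    endloop
  endfacet
endsolid part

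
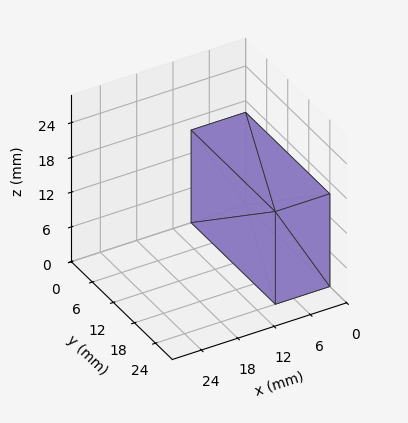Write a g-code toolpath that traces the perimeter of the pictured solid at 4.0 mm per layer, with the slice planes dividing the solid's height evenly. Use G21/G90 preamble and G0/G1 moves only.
Reading the render: the shape is a rectangular box, roughly 9 × 24 mm footprint and 16 mm tall (dimensions read to the nearest mm from the axis ticks). For the g-code, the solid's height is divided into equal slices at the stated Δz and each level perimeter traced with G1 moves after a G0 lift.

; perimeter-only toolpath
G21 ; units = mm
G90 ; absolute positioning
G28 ; home
; layer 1
G0 Z4.0
G0 X0.0 Y0.0
G1 X9.0 Y0.0
G1 X9.0 Y24.0
G1 X0.0 Y24.0
G1 X0.0 Y0.0
; layer 2
G0 Z8.0
G0 X0.0 Y0.0
G1 X9.0 Y0.0
G1 X9.0 Y24.0
G1 X0.0 Y24.0
G1 X0.0 Y0.0
; layer 3
G0 Z12.0
G0 X0.0 Y0.0
G1 X9.0 Y0.0
G1 X9.0 Y24.0
G1 X0.0 Y24.0
G1 X0.0 Y0.0
; layer 4
G0 Z16.0
G0 X0.0 Y0.0
G1 X9.0 Y0.0
G1 X9.0 Y24.0
G1 X0.0 Y24.0
G1 X0.0 Y0.0
M2 ; end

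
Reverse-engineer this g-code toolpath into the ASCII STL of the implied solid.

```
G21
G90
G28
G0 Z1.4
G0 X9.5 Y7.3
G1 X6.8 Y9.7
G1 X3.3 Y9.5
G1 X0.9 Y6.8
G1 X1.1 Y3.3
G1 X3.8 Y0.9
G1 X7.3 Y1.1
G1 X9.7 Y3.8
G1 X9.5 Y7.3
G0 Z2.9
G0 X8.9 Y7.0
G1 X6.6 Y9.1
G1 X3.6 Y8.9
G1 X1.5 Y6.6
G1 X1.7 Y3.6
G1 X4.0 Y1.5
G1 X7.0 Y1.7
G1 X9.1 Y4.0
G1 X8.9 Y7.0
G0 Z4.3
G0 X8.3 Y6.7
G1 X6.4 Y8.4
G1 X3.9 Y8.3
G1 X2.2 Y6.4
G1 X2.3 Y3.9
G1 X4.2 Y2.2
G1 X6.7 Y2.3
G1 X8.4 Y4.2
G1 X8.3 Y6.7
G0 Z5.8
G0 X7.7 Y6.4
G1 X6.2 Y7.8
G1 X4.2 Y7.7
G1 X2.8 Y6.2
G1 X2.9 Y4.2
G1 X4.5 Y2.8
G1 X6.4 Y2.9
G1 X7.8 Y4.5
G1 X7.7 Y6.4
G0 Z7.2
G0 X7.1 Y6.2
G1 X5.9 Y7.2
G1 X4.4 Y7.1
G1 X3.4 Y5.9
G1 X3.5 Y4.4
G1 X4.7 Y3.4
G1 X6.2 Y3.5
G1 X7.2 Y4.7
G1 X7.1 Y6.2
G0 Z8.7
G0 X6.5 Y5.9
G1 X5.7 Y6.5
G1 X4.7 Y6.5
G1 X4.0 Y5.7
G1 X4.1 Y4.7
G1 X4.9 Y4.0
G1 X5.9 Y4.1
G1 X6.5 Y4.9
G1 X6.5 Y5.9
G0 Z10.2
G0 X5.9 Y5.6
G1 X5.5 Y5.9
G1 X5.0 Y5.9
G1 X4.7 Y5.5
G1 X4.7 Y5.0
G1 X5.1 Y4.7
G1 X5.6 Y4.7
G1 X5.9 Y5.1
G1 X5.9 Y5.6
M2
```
solid part
  facet normal 0.0000 0.0000 -1.0000
    outer loop
      vertex 3.0 10.1 0.0
      vertex 7.0 10.3 0.0
      vertex 10.1 7.6 0.0
    endloop
  endfacet
  facet normal 0.0000 0.0000 -1.0000
    outer loop
      vertex 0.3 7.0 0.0
      vertex 3.0 10.1 0.0
      vertex 10.1 7.6 0.0
    endloop
  endfacet
  facet normal 0.0000 0.0000 -1.0000
    outer loop
      vertex 0.5 3.0 0.0
      vertex 0.3 7.0 0.0
      vertex 10.1 7.6 0.0
    endloop
  endfacet
  facet normal 0.0000 0.0000 -1.0000
    outer loop
      vertex 3.6 0.3 0.0
      vertex 0.5 3.0 0.0
      vertex 10.1 7.6 0.0
    endloop
  endfacet
  facet normal 0.0000 0.0000 -1.0000
    outer loop
      vertex 7.6 0.5 0.0
      vertex 3.6 0.3 0.0
      vertex 10.1 7.6 0.0
    endloop
  endfacet
  facet normal 0.0000 0.0000 -1.0000
    outer loop
      vertex 10.3 3.6 0.0
      vertex 7.6 0.5 0.0
      vertex 10.1 7.6 0.0
    endloop
  endfacet
  facet normal 0.6053 0.6949 0.3882
    outer loop
      vertex 10.1 7.6 0.0
      vertex 7.0 10.3 0.0
      vertex 5.3 5.3 11.6
    endloop
  endfacet
  facet normal -0.0460 0.9198 0.3897
    outer loop
      vertex 7.0 10.3 0.0
      vertex 3.0 10.1 0.0
      vertex 5.3 5.3 11.6
    endloop
  endfacet
  facet normal -0.6949 0.6053 0.3882
    outer loop
      vertex 3.0 10.1 0.0
      vertex 0.3 7.0 0.0
      vertex 5.3 5.3 11.6
    endloop
  endfacet
  facet normal -0.9198 -0.0460 0.3897
    outer loop
      vertex 0.3 7.0 0.0
      vertex 0.5 3.0 0.0
      vertex 5.3 5.3 11.6
    endloop
  endfacet
  facet normal -0.6053 -0.6949 0.3882
    outer loop
      vertex 0.5 3.0 0.0
      vertex 3.6 0.3 0.0
      vertex 5.3 5.3 11.6
    endloop
  endfacet
  facet normal 0.0460 -0.9198 0.3897
    outer loop
      vertex 3.6 0.3 0.0
      vertex 7.6 0.5 0.0
      vertex 5.3 5.3 11.6
    endloop
  endfacet
  facet normal 0.6949 -0.6053 0.3882
    outer loop
      vertex 7.6 0.5 0.0
      vertex 10.3 3.6 0.0
      vertex 5.3 5.3 11.6
    endloop
  endfacet
  facet normal 0.9198 0.0460 0.3897
    outer loop
      vertex 10.3 3.6 0.0
      vertex 10.1 7.6 0.0
      vertex 5.3 5.3 11.6
    endloop
  endfacet
endsolid part

The G0 Z moves step by Δz≈1.4 mm. The G1 loops shrink linearly with z, so the solid tapers from its base footprint up to z≈11.6. Closing with a flat bottom cap and the tapered top and triangulating gives 14 facets — a regular 8-sided pyramid, base circumscribed radius ≈ 5.3 mm, apex at z ≈ 11.6 mm.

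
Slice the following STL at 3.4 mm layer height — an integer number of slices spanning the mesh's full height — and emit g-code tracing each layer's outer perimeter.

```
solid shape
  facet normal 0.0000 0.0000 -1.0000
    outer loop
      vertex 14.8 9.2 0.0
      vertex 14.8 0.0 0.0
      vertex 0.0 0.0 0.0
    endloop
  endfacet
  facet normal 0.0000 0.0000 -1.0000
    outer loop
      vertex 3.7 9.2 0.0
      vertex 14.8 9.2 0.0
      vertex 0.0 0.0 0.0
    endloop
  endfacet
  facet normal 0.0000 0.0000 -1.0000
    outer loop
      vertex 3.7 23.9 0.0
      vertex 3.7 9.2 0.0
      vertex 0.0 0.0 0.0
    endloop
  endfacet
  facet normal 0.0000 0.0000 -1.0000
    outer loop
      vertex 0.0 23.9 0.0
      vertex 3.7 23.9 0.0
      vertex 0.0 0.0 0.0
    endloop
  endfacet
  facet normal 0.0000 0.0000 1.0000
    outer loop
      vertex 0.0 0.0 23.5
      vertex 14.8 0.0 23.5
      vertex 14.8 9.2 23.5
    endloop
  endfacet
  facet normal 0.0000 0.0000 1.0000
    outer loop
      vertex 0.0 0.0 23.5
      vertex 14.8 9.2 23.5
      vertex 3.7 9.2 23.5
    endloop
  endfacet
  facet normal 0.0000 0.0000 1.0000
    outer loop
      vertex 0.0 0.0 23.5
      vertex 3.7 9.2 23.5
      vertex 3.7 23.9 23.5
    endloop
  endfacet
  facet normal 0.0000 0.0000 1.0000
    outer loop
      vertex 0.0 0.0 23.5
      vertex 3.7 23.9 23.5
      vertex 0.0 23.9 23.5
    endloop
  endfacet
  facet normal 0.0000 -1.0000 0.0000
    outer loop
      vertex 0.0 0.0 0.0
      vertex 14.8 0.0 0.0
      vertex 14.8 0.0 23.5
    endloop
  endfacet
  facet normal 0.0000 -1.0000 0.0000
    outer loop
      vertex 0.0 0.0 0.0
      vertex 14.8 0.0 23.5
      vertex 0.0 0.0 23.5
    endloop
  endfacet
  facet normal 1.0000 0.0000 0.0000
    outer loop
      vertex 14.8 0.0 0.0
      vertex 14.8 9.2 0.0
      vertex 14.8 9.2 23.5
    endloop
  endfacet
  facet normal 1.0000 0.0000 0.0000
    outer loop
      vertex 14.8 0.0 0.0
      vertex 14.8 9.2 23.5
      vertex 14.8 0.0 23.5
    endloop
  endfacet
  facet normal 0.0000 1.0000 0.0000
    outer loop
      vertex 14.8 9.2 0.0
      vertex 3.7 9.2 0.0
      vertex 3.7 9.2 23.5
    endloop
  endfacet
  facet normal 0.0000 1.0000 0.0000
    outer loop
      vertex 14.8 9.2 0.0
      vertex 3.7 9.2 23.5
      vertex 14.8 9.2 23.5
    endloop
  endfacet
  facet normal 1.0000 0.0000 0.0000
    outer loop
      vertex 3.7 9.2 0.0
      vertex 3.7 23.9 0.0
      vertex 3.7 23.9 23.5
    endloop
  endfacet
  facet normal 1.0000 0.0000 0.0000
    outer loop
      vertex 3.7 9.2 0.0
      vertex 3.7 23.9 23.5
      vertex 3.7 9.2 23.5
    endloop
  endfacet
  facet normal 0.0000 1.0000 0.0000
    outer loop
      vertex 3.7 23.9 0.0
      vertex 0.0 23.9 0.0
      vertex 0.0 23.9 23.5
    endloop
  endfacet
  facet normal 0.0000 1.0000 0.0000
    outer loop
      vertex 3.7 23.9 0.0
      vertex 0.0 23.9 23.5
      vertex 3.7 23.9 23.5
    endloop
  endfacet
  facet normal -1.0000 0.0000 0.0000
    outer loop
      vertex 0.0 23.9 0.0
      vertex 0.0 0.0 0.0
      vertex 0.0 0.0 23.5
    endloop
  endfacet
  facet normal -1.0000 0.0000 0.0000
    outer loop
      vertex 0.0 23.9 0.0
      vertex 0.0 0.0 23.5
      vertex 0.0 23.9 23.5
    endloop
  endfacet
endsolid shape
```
; perimeter-only toolpath
G21 ; units = mm
G90 ; absolute positioning
G28 ; home
; layer 1
G0 Z3.4
G0 X0.0 Y0.0
G1 X14.8 Y0.0
G1 X14.8 Y9.2
G1 X3.7 Y9.2
G1 X3.7 Y23.9
G1 X0.0 Y23.9
G1 X0.0 Y0.0
; layer 2
G0 Z6.7
G0 X0.0 Y0.0
G1 X14.8 Y0.0
G1 X14.8 Y9.2
G1 X3.7 Y9.2
G1 X3.7 Y23.9
G1 X0.0 Y23.9
G1 X0.0 Y0.0
; layer 3
G0 Z10.1
G0 X0.0 Y0.0
G1 X14.8 Y0.0
G1 X14.8 Y9.2
G1 X3.7 Y9.2
G1 X3.7 Y23.9
G1 X0.0 Y23.9
G1 X0.0 Y0.0
; layer 4
G0 Z13.4
G0 X0.0 Y0.0
G1 X14.8 Y0.0
G1 X14.8 Y9.2
G1 X3.7 Y9.2
G1 X3.7 Y23.9
G1 X0.0 Y23.9
G1 X0.0 Y0.0
; layer 5
G0 Z16.8
G0 X0.0 Y0.0
G1 X14.8 Y0.0
G1 X14.8 Y9.2
G1 X3.7 Y9.2
G1 X3.7 Y23.9
G1 X0.0 Y23.9
G1 X0.0 Y0.0
; layer 6
G0 Z20.1
G0 X0.0 Y0.0
G1 X14.8 Y0.0
G1 X14.8 Y9.2
G1 X3.7 Y9.2
G1 X3.7 Y23.9
G1 X0.0 Y23.9
G1 X0.0 Y0.0
; layer 7
G0 Z23.5
G0 X0.0 Y0.0
G1 X14.8 Y0.0
G1 X14.8 Y9.2
G1 X3.7 Y9.2
G1 X3.7 Y23.9
G1 X0.0 Y23.9
G1 X0.0 Y0.0
M2 ; end

The solid is an L-shaped prism: outer 14.8 × 23.9 mm, arm thicknesses ≈ 9.2 mm (horizontal) and 3.7 mm (vertical), extruded 23.5 mm in z. Slicing at Δz = 3.4 mm — 7 equal slices spanning the solid's height, so layer i sits at z = i·h/7 — gives 7 non-empty perimeters. Each is a 6-segment closed polygon; G0 lifts to the layer z and rapids to the start vertex, then G1 traces the edges.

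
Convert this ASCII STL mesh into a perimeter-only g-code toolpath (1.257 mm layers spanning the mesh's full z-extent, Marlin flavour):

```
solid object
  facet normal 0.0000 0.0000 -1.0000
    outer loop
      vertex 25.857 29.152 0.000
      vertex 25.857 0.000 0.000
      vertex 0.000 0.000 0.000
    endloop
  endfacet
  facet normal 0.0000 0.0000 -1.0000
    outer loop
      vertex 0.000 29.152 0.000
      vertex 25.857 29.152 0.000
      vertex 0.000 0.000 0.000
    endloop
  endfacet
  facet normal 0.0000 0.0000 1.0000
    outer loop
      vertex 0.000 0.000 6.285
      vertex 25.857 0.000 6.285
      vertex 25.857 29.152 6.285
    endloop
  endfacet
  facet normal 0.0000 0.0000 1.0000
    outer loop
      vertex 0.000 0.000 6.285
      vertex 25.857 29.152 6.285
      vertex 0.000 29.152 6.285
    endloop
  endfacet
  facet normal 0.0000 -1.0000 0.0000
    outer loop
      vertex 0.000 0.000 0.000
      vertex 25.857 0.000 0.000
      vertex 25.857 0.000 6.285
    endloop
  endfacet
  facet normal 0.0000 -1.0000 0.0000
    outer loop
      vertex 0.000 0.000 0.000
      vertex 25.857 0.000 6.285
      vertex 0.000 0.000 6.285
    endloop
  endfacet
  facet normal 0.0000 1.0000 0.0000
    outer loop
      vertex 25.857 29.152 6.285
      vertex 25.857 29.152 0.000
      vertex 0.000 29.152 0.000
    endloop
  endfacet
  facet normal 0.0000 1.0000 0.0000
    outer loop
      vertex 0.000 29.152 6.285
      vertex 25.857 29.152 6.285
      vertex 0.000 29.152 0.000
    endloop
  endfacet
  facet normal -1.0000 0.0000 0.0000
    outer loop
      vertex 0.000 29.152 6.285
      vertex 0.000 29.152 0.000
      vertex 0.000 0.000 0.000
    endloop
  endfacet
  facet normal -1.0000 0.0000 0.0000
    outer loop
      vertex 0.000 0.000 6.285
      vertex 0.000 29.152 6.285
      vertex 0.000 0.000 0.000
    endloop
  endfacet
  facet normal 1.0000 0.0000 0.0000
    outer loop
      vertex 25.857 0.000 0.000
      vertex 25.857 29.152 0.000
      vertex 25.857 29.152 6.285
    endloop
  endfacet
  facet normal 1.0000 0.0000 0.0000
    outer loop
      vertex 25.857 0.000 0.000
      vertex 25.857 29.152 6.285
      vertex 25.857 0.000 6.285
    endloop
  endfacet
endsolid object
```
; perimeter-only toolpath
G21 ; units = mm
G90 ; absolute positioning
G28 ; home
; layer 1
G0 Z1.257
G0 X0.000 Y0.000
G1 X25.857 Y0.000
G1 X25.857 Y29.152
G1 X0.000 Y29.152
G1 X0.000 Y0.000
; layer 2
G0 Z2.514
G0 X0.000 Y0.000
G1 X25.857 Y0.000
G1 X25.857 Y29.152
G1 X0.000 Y29.152
G1 X0.000 Y0.000
; layer 3
G0 Z3.771
G0 X0.000 Y0.000
G1 X25.857 Y0.000
G1 X25.857 Y29.152
G1 X0.000 Y29.152
G1 X0.000 Y0.000
; layer 4
G0 Z5.028
G0 X0.000 Y0.000
G1 X25.857 Y0.000
G1 X25.857 Y29.152
G1 X0.000 Y29.152
G1 X0.000 Y0.000
; layer 5
G0 Z6.285
G0 X0.000 Y0.000
G1 X25.857 Y0.000
G1 X25.857 Y29.152
G1 X0.000 Y29.152
G1 X0.000 Y0.000
M2 ; end

The solid is a rectangular box, roughly 25.9 × 29.2 mm footprint and 6.29 mm tall. Slicing at Δz = 1.257 mm — 5 equal slices spanning the solid's height, so layer i sits at z = i·h/5 — gives 5 non-empty perimeters. Each is a 4-segment closed polygon; G0 lifts to the layer z and rapids to the start vertex, then G1 traces the edges.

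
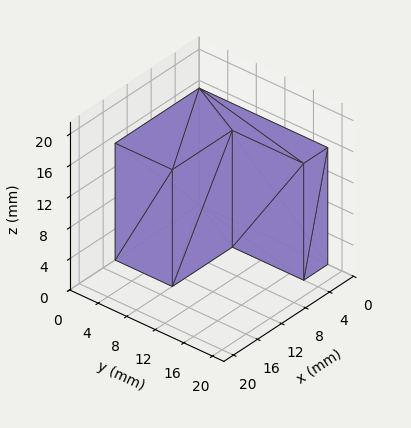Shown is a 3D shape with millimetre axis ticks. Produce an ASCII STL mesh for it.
Reading the render: the shape is an L-shaped prism: outer 14 × 18 mm, arm thicknesses ≈ 8 mm (horizontal) and 4 mm (vertical), extruded 15 mm in z (dimensions read to the nearest mm from the axis ticks). For the STL, each face is triangulated and given an outward normal.

solid part
  facet normal 0.0000 0.0000 -1.0000
    outer loop
      vertex 14.000 8.000 0.000
      vertex 14.000 0.000 0.000
      vertex 0.000 0.000 0.000
    endloop
  endfacet
  facet normal 0.0000 0.0000 -1.0000
    outer loop
      vertex 4.000 8.000 0.000
      vertex 14.000 8.000 0.000
      vertex 0.000 0.000 0.000
    endloop
  endfacet
  facet normal 0.0000 0.0000 -1.0000
    outer loop
      vertex 4.000 18.000 0.000
      vertex 4.000 8.000 0.000
      vertex 0.000 0.000 0.000
    endloop
  endfacet
  facet normal 0.0000 0.0000 -1.0000
    outer loop
      vertex 0.000 18.000 0.000
      vertex 4.000 18.000 0.000
      vertex 0.000 0.000 0.000
    endloop
  endfacet
  facet normal 0.0000 0.0000 1.0000
    outer loop
      vertex 0.000 0.000 15.000
      vertex 14.000 0.000 15.000
      vertex 14.000 8.000 15.000
    endloop
  endfacet
  facet normal 0.0000 0.0000 1.0000
    outer loop
      vertex 0.000 0.000 15.000
      vertex 14.000 8.000 15.000
      vertex 4.000 8.000 15.000
    endloop
  endfacet
  facet normal 0.0000 0.0000 1.0000
    outer loop
      vertex 0.000 0.000 15.000
      vertex 4.000 8.000 15.000
      vertex 4.000 18.000 15.000
    endloop
  endfacet
  facet normal 0.0000 0.0000 1.0000
    outer loop
      vertex 0.000 0.000 15.000
      vertex 4.000 18.000 15.000
      vertex 0.000 18.000 15.000
    endloop
  endfacet
  facet normal 0.0000 -1.0000 0.0000
    outer loop
      vertex 0.000 0.000 0.000
      vertex 14.000 0.000 0.000
      vertex 14.000 0.000 15.000
    endloop
  endfacet
  facet normal 0.0000 -1.0000 0.0000
    outer loop
      vertex 0.000 0.000 0.000
      vertex 14.000 0.000 15.000
      vertex 0.000 0.000 15.000
    endloop
  endfacet
  facet normal 1.0000 0.0000 0.0000
    outer loop
      vertex 14.000 0.000 0.000
      vertex 14.000 8.000 0.000
      vertex 14.000 8.000 15.000
    endloop
  endfacet
  facet normal 1.0000 0.0000 0.0000
    outer loop
      vertex 14.000 0.000 0.000
      vertex 14.000 8.000 15.000
      vertex 14.000 0.000 15.000
    endloop
  endfacet
  facet normal 0.0000 1.0000 0.0000
    outer loop
      vertex 14.000 8.000 0.000
      vertex 4.000 8.000 0.000
      vertex 4.000 8.000 15.000
    endloop
  endfacet
  facet normal 0.0000 1.0000 0.0000
    outer loop
      vertex 14.000 8.000 0.000
      vertex 4.000 8.000 15.000
      vertex 14.000 8.000 15.000
    endloop
  endfacet
  facet normal 1.0000 0.0000 0.0000
    outer loop
      vertex 4.000 8.000 0.000
      vertex 4.000 18.000 0.000
      vertex 4.000 18.000 15.000
    endloop
  endfacet
  facet normal 1.0000 0.0000 0.0000
    outer loop
      vertex 4.000 8.000 0.000
      vertex 4.000 18.000 15.000
      vertex 4.000 8.000 15.000
    endloop
  endfacet
  facet normal 0.0000 1.0000 0.0000
    outer loop
      vertex 4.000 18.000 0.000
      vertex 0.000 18.000 0.000
      vertex 0.000 18.000 15.000
    endloop
  endfacet
  facet normal 0.0000 1.0000 0.0000
    outer loop
      vertex 4.000 18.000 0.000
      vertex 0.000 18.000 15.000
      vertex 4.000 18.000 15.000
    endloop
  endfacet
  facet normal -1.0000 0.0000 0.0000
    outer loop
      vertex 0.000 18.000 0.000
      vertex 0.000 0.000 0.000
      vertex 0.000 0.000 15.000
    endloop
  endfacet
  facet normal -1.0000 0.0000 0.0000
    outer loop
      vertex 0.000 18.000 0.000
      vertex 0.000 0.000 15.000
      vertex 0.000 18.000 15.000
    endloop
  endfacet
endsolid part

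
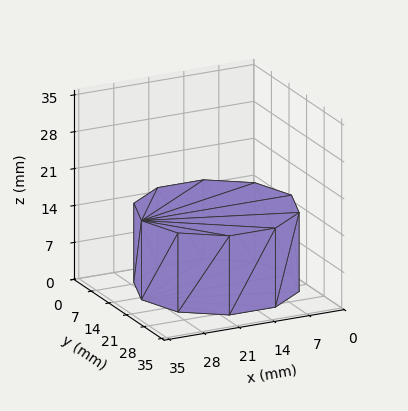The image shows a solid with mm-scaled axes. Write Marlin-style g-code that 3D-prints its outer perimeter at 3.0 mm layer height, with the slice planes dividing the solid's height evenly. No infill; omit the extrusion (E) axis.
Reading the render: the shape is a regular 10-sided prism (a cylinder approximated with 10 flat sides), circumscribed radius ≈ 15 mm, height ≈ 15 mm (dimensions read to the nearest mm from the axis ticks). For the g-code, the solid's height is divided into equal slices at the stated Δz and each level perimeter traced with G1 moves after a G0 lift.

; perimeter-only toolpath
G21 ; units = mm
G90 ; absolute positioning
G28 ; home
; layer 1
G0 Z3.0
G0 X30.0 Y15.0
G1 X27.1 Y23.8
G1 X19.6 Y29.3
G1 X10.4 Y29.3
G1 X2.9 Y23.8
G1 X0.0 Y15.0
G1 X2.9 Y6.2
G1 X10.4 Y0.7
G1 X19.6 Y0.7
G1 X27.1 Y6.2
G1 X30.0 Y15.0
; layer 2
G0 Z6.0
G0 X30.0 Y15.0
G1 X27.1 Y23.8
G1 X19.6 Y29.3
G1 X10.4 Y29.3
G1 X2.9 Y23.8
G1 X0.0 Y15.0
G1 X2.9 Y6.2
G1 X10.4 Y0.7
G1 X19.6 Y0.7
G1 X27.1 Y6.2
G1 X30.0 Y15.0
; layer 3
G0 Z9.0
G0 X30.0 Y15.0
G1 X27.1 Y23.8
G1 X19.6 Y29.3
G1 X10.4 Y29.3
G1 X2.9 Y23.8
G1 X0.0 Y15.0
G1 X2.9 Y6.2
G1 X10.4 Y0.7
G1 X19.6 Y0.7
G1 X27.1 Y6.2
G1 X30.0 Y15.0
; layer 4
G0 Z12.0
G0 X30.0 Y15.0
G1 X27.1 Y23.8
G1 X19.6 Y29.3
G1 X10.4 Y29.3
G1 X2.9 Y23.8
G1 X0.0 Y15.0
G1 X2.9 Y6.2
G1 X10.4 Y0.7
G1 X19.6 Y0.7
G1 X27.1 Y6.2
G1 X30.0 Y15.0
; layer 5
G0 Z15.0
G0 X30.0 Y15.0
G1 X27.1 Y23.8
G1 X19.6 Y29.3
G1 X10.4 Y29.3
G1 X2.9 Y23.8
G1 X0.0 Y15.0
G1 X2.9 Y6.2
G1 X10.4 Y0.7
G1 X19.6 Y0.7
G1 X27.1 Y6.2
G1 X30.0 Y15.0
M2 ; end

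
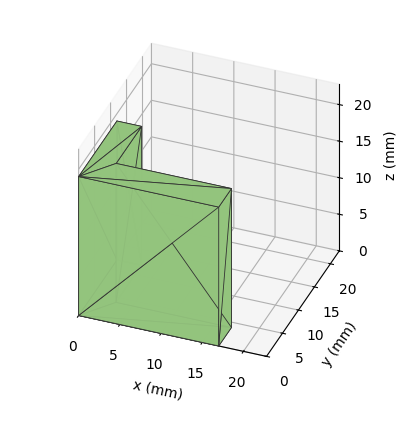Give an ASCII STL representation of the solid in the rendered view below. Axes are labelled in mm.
Reading the render: the shape is an L-shaped prism: outer 17 × 12 mm, arm thicknesses ≈ 4 mm (horizontal) and 3 mm (vertical), extruded 19 mm in z (dimensions read to the nearest mm from the axis ticks). For the STL, each face is triangulated and given an outward normal.

solid part
  facet normal 0.0000 0.0000 -1.0000
    outer loop
      vertex 17.00 4.00 0.00
      vertex 17.00 0.00 0.00
      vertex 0.00 0.00 0.00
    endloop
  endfacet
  facet normal 0.0000 0.0000 -1.0000
    outer loop
      vertex 3.00 4.00 0.00
      vertex 17.00 4.00 0.00
      vertex 0.00 0.00 0.00
    endloop
  endfacet
  facet normal 0.0000 0.0000 -1.0000
    outer loop
      vertex 3.00 12.00 0.00
      vertex 3.00 4.00 0.00
      vertex 0.00 0.00 0.00
    endloop
  endfacet
  facet normal 0.0000 0.0000 -1.0000
    outer loop
      vertex 0.00 12.00 0.00
      vertex 3.00 12.00 0.00
      vertex 0.00 0.00 0.00
    endloop
  endfacet
  facet normal 0.0000 0.0000 1.0000
    outer loop
      vertex 0.00 0.00 19.00
      vertex 17.00 0.00 19.00
      vertex 17.00 4.00 19.00
    endloop
  endfacet
  facet normal 0.0000 0.0000 1.0000
    outer loop
      vertex 0.00 0.00 19.00
      vertex 17.00 4.00 19.00
      vertex 3.00 4.00 19.00
    endloop
  endfacet
  facet normal 0.0000 0.0000 1.0000
    outer loop
      vertex 0.00 0.00 19.00
      vertex 3.00 4.00 19.00
      vertex 3.00 12.00 19.00
    endloop
  endfacet
  facet normal 0.0000 0.0000 1.0000
    outer loop
      vertex 0.00 0.00 19.00
      vertex 3.00 12.00 19.00
      vertex 0.00 12.00 19.00
    endloop
  endfacet
  facet normal 0.0000 -1.0000 0.0000
    outer loop
      vertex 0.00 0.00 0.00
      vertex 17.00 0.00 0.00
      vertex 17.00 0.00 19.00
    endloop
  endfacet
  facet normal 0.0000 -1.0000 0.0000
    outer loop
      vertex 0.00 0.00 0.00
      vertex 17.00 0.00 19.00
      vertex 0.00 0.00 19.00
    endloop
  endfacet
  facet normal 1.0000 0.0000 0.0000
    outer loop
      vertex 17.00 0.00 0.00
      vertex 17.00 4.00 0.00
      vertex 17.00 4.00 19.00
    endloop
  endfacet
  facet normal 1.0000 0.0000 0.0000
    outer loop
      vertex 17.00 0.00 0.00
      vertex 17.00 4.00 19.00
      vertex 17.00 0.00 19.00
    endloop
  endfacet
  facet normal 0.0000 1.0000 0.0000
    outer loop
      vertex 17.00 4.00 0.00
      vertex 3.00 4.00 0.00
      vertex 3.00 4.00 19.00
    endloop
  endfacet
  facet normal 0.0000 1.0000 0.0000
    outer loop
      vertex 17.00 4.00 0.00
      vertex 3.00 4.00 19.00
      vertex 17.00 4.00 19.00
    endloop
  endfacet
  facet normal 1.0000 0.0000 0.0000
    outer loop
      vertex 3.00 4.00 0.00
      vertex 3.00 12.00 0.00
      vertex 3.00 12.00 19.00
    endloop
  endfacet
  facet normal 1.0000 0.0000 0.0000
    outer loop
      vertex 3.00 4.00 0.00
      vertex 3.00 12.00 19.00
      vertex 3.00 4.00 19.00
    endloop
  endfacet
  facet normal 0.0000 1.0000 0.0000
    outer loop
      vertex 3.00 12.00 0.00
      vertex 0.00 12.00 0.00
      vertex 0.00 12.00 19.00
    endloop
  endfacet
  facet normal 0.0000 1.0000 0.0000
    outer loop
      vertex 3.00 12.00 0.00
      vertex 0.00 12.00 19.00
      vertex 3.00 12.00 19.00
    endloop
  endfacet
  facet normal -1.0000 0.0000 0.0000
    outer loop
      vertex 0.00 12.00 0.00
      vertex 0.00 0.00 0.00
      vertex 0.00 0.00 19.00
    endloop
  endfacet
  facet normal -1.0000 0.0000 0.0000
    outer loop
      vertex 0.00 12.00 0.00
      vertex 0.00 0.00 19.00
      vertex 0.00 12.00 19.00
    endloop
  endfacet
endsolid part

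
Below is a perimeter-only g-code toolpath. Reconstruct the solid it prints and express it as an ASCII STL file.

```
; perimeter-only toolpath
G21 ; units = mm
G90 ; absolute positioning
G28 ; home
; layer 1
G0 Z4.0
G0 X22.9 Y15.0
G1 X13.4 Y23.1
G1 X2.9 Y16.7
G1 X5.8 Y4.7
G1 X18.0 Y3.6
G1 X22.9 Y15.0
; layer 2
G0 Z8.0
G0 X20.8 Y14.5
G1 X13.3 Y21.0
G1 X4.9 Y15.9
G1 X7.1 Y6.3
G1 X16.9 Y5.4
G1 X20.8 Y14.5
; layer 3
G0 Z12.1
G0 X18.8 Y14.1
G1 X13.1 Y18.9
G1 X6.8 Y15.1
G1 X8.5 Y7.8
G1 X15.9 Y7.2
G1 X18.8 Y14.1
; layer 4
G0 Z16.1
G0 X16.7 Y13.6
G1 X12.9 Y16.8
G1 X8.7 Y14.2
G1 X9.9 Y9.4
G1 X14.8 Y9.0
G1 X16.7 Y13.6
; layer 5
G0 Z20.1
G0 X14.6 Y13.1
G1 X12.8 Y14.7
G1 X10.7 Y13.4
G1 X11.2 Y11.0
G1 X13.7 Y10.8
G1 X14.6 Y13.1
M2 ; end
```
solid part
  facet normal 0.0000 0.0000 -1.0000
    outer loop
      vertex 1.0 17.5 0.0
      vertex 13.6 25.2 0.0
      vertex 24.9 15.5 0.0
    endloop
  endfacet
  facet normal 0.0000 0.0000 -1.0000
    outer loop
      vertex 4.4 3.1 0.0
      vertex 1.0 17.5 0.0
      vertex 24.9 15.5 0.0
    endloop
  endfacet
  facet normal 0.0000 0.0000 -1.0000
    outer loop
      vertex 19.1 1.8 0.0
      vertex 4.4 3.1 0.0
      vertex 24.9 15.5 0.0
    endloop
  endfacet
  facet normal 0.5997 0.6986 0.3902
    outer loop
      vertex 24.9 15.5 0.0
      vertex 13.6 25.2 0.0
      vertex 12.6 12.6 24.1
    endloop
  endfacet
  facet normal -0.4800 0.7854 0.3907
    outer loop
      vertex 13.6 25.2 0.0
      vertex 1.0 17.5 0.0
      vertex 12.6 12.6 24.1
    endloop
  endfacet
  facet normal -0.8968 -0.2117 0.3886
    outer loop
      vertex 1.0 17.5 0.0
      vertex 4.4 3.1 0.0
      vertex 12.6 12.6 24.1
    endloop
  endfacet
  facet normal -0.0811 -0.9175 0.3893
    outer loop
      vertex 4.4 3.1 0.0
      vertex 19.1 1.8 0.0
      vertex 12.6 12.6 24.1
    endloop
  endfacet
  facet normal 0.8481 -0.3590 0.3896
    outer loop
      vertex 19.1 1.8 0.0
      vertex 24.9 15.5 0.0
      vertex 12.6 12.6 24.1
    endloop
  endfacet
endsolid part

The G0 Z moves step by Δz≈4.0 mm. The G1 loops shrink linearly with z, so the solid tapers from its base footprint up to z≈24.1. Closing with a flat bottom cap and the tapered top and triangulating gives 8 facets — a regular 5-sided pyramid, base circumscribed radius ≈ 12.6 mm, apex at z ≈ 24.1 mm.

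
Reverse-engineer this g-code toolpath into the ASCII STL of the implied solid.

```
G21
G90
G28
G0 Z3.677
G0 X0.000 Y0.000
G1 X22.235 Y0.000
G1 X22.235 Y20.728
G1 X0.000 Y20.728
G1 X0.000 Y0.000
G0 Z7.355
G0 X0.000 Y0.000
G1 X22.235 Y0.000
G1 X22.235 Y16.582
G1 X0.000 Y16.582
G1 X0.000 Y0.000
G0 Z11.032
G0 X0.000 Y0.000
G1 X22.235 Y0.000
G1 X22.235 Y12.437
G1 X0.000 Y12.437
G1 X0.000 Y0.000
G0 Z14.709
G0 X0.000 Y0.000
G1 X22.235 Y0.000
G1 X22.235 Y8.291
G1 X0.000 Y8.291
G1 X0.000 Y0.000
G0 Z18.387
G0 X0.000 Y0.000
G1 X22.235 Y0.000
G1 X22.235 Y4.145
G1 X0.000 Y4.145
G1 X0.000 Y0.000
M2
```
solid part
  facet normal 0.0000 0.0000 -1.0000
    outer loop
      vertex 22.235 24.873 0.000
      vertex 22.235 0.000 0.000
      vertex 0.000 0.000 0.000
    endloop
  endfacet
  facet normal 0.0000 0.0000 -1.0000
    outer loop
      vertex 0.000 24.873 0.000
      vertex 22.235 24.873 0.000
      vertex 0.000 0.000 0.000
    endloop
  endfacet
  facet normal 0.0000 -1.0000 0.0000
    outer loop
      vertex 0.000 0.000 0.000
      vertex 22.235 0.000 0.000
      vertex 22.235 0.000 22.064
    endloop
  endfacet
  facet normal 0.0000 -1.0000 0.0000
    outer loop
      vertex 0.000 0.000 0.000
      vertex 22.235 0.000 22.064
      vertex 0.000 0.000 22.064
    endloop
  endfacet
  facet normal 0.0000 0.6636 0.7481
    outer loop
      vertex 0.000 0.000 22.064
      vertex 22.235 0.000 22.064
      vertex 22.235 24.873 0.000
    endloop
  endfacet
  facet normal 0.0000 0.6636 0.7481
    outer loop
      vertex 0.000 0.000 22.064
      vertex 22.235 24.873 0.000
      vertex 0.000 24.873 0.000
    endloop
  endfacet
  facet normal -1.0000 0.0000 0.0000
    outer loop
      vertex 0.000 0.000 22.064
      vertex 0.000 24.873 0.000
      vertex 0.000 0.000 0.000
    endloop
  endfacet
  facet normal 1.0000 0.0000 0.0000
    outer loop
      vertex 22.235 0.000 0.000
      vertex 22.235 24.873 0.000
      vertex 22.235 0.000 22.064
    endloop
  endfacet
endsolid part

The G0 Z moves step by Δz≈3.677 mm. The G1 loops shrink linearly with z, so the solid tapers from its base footprint up to z≈22.1. Closing with a flat bottom cap and the tapered top and triangulating gives 8 facets — a wedge (ramp): 22.2 × 24.9 mm base, rising to 22.1 mm along the y=0 edge and sloping linearly to z=0 at y=24.9.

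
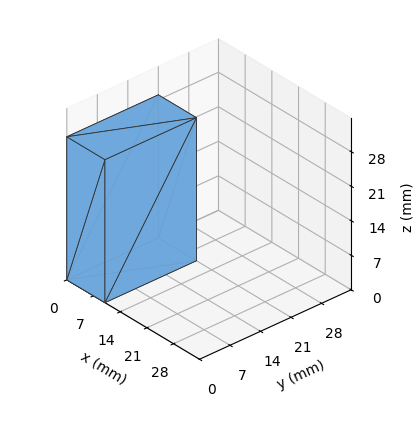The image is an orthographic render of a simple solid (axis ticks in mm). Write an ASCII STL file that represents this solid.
Reading the render: the shape is a rectangular box, roughly 10 × 21 mm footprint and 29 mm tall (dimensions read to the nearest mm from the axis ticks). For the STL, each face is triangulated and given an outward normal.

solid part
  facet normal 0.0000 0.0000 -1.0000
    outer loop
      vertex 10.0 21.0 0.0
      vertex 10.0 0.0 0.0
      vertex 0.0 0.0 0.0
    endloop
  endfacet
  facet normal 0.0000 0.0000 -1.0000
    outer loop
      vertex 0.0 21.0 0.0
      vertex 10.0 21.0 0.0
      vertex 0.0 0.0 0.0
    endloop
  endfacet
  facet normal 0.0000 0.0000 1.0000
    outer loop
      vertex 0.0 0.0 29.0
      vertex 10.0 0.0 29.0
      vertex 10.0 21.0 29.0
    endloop
  endfacet
  facet normal 0.0000 0.0000 1.0000
    outer loop
      vertex 0.0 0.0 29.0
      vertex 10.0 21.0 29.0
      vertex 0.0 21.0 29.0
    endloop
  endfacet
  facet normal 0.0000 -1.0000 0.0000
    outer loop
      vertex 0.0 0.0 0.0
      vertex 10.0 0.0 0.0
      vertex 10.0 0.0 29.0
    endloop
  endfacet
  facet normal 0.0000 -1.0000 0.0000
    outer loop
      vertex 0.0 0.0 0.0
      vertex 10.0 0.0 29.0
      vertex 0.0 0.0 29.0
    endloop
  endfacet
  facet normal 0.0000 1.0000 0.0000
    outer loop
      vertex 10.0 21.0 29.0
      vertex 10.0 21.0 0.0
      vertex 0.0 21.0 0.0
    endloop
  endfacet
  facet normal 0.0000 1.0000 0.0000
    outer loop
      vertex 0.0 21.0 29.0
      vertex 10.0 21.0 29.0
      vertex 0.0 21.0 0.0
    endloop
  endfacet
  facet normal -1.0000 0.0000 0.0000
    outer loop
      vertex 0.0 21.0 29.0
      vertex 0.0 21.0 0.0
      vertex 0.0 0.0 0.0
    endloop
  endfacet
  facet normal -1.0000 0.0000 0.0000
    outer loop
      vertex 0.0 0.0 29.0
      vertex 0.0 21.0 29.0
      vertex 0.0 0.0 0.0
    endloop
  endfacet
  facet normal 1.0000 0.0000 0.0000
    outer loop
      vertex 10.0 0.0 0.0
      vertex 10.0 21.0 0.0
      vertex 10.0 21.0 29.0
    endloop
  endfacet
  facet normal 1.0000 0.0000 0.0000
    outer loop
      vertex 10.0 0.0 0.0
      vertex 10.0 21.0 29.0
      vertex 10.0 0.0 29.0
    endloop
  endfacet
endsolid part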